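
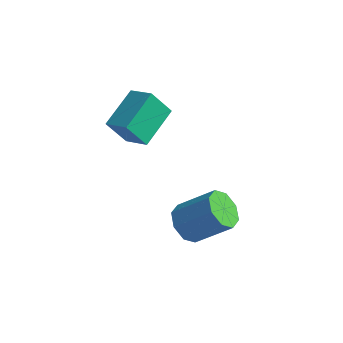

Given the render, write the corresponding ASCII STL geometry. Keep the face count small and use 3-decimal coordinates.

solid 
facet normal -0.713 -0.269 -0.648
outer loop
vertex 2.033 0.217 -1.714
vertex 1.496 -0.028 -1.022
vertex 1.632 0.74 -1.49
endloop
endfacet
facet normal 0.400 0.603 -0.690
outer loop
vertex 2.033 0.217 -1.714
vertex 1.632 0.74 -1.49
vertex 3.402 0.732 -0.471
endloop
endfacet
facet normal 0.400 0.602 -0.691
outer loop
vertex 3.402 0.732 -0.471
vertex 1.632 0.74 -1.49
vertex 3.001 1.256 -0.247
endloop
endfacet
facet normal 0.713 0.269 0.648
outer loop
vertex 3.402 0.732 -0.471
vertex 3.001 1.256 -0.247
vertex 2.864 0.488 0.222
endloop
endfacet
facet normal -0.712 -0.269 -0.648
outer loop
vertex 1.632 0.74 -1.49
vertex 1.496 -0.028 -1.022
vertex 1.151 0.814 -0.992
endloop
endfacet
facet normal -0.123 0.957 -0.261
outer loop
vertex 1.632 0.74 -1.49
vertex 1.151 0.814 -0.992
vertex 3.001 1.256 -0.247
endloop
endfacet
facet normal -0.124 0.958 -0.260
outer loop
vertex 3.001 1.256 -0.247
vertex 1.151 0.814 -0.992
vertex 2.52 1.329 0.252
endloop
endfacet
facet normal 0.713 0.268 0.648
outer loop
vertex 3.001 1.256 -0.247
vertex 2.52 1.329 0.252
vertex 2.864 0.488 0.222
endloop
endfacet
facet normal -0.713 -0.269 -0.648
outer loop
vertex 1.151 0.814 -0.992
vertex 1.496 -0.028 -1.022
vertex 0.872 0.395 -0.511
endloop
endfacet
facet normal -0.575 0.752 0.322
outer loop
vertex 1.151 0.814 -0.992
vertex 0.872 0.395 -0.511
vertex 2.52 1.329 0.252
endloop
endfacet
facet normal -0.575 0.752 0.322
outer loop
vertex 2.52 1.329 0.252
vertex 0.872 0.395 -0.511
vertex 2.241 0.91 0.733
endloop
endfacet
facet normal 0.713 0.269 0.648
outer loop
vertex 2.52 1.329 0.252
vertex 2.241 0.91 0.733
vertex 2.864 0.488 0.222
endloop
endfacet
facet normal -0.713 -0.269 -0.648
outer loop
vertex 0.872 0.395 -0.511
vertex 1.496 -0.028 -1.022
vertex 0.958 -0.272 -0.329
endloop
endfacet
facet normal -0.690 0.106 0.716
outer loop
vertex 0.872 0.395 -0.511
vertex 0.958 -0.272 -0.329
vertex 2.241 0.91 0.733
endloop
endfacet
facet normal -0.690 0.105 0.716
outer loop
vertex 2.241 0.91 0.733
vertex 0.958 -0.272 -0.329
vertex 2.327 0.243 0.914
endloop
endfacet
facet normal 0.713 0.268 0.648
outer loop
vertex 2.241 0.91 0.733
vertex 2.327 0.243 0.914
vertex 2.864 0.488 0.222
endloop
endfacet
facet normal -0.713 -0.269 -0.648
outer loop
vertex 0.958 -0.272 -0.329
vertex 1.496 -0.028 -1.022
vertex 1.359 -0.796 -0.553
endloop
endfacet
facet normal -0.401 -0.602 0.691
outer loop
vertex 0.958 -0.272 -0.329
vertex 1.359 -0.796 -0.553
vertex 2.327 0.243 0.914
endloop
endfacet
facet normal -0.400 -0.602 0.691
outer loop
vertex 2.327 0.243 0.914
vertex 1.359 -0.796 -0.553
vertex 2.728 -0.28 0.69
endloop
endfacet
facet normal 0.713 0.269 0.648
outer loop
vertex 2.327 0.243 0.914
vertex 2.728 -0.28 0.69
vertex 2.864 0.488 0.222
endloop
endfacet
facet normal -0.713 -0.268 -0.648
outer loop
vertex 1.359 -0.796 -0.553
vertex 1.496 -0.028 -1.022
vertex 1.84 -0.869 -1.052
endloop
endfacet
facet normal 0.125 -0.957 0.260
outer loop
vertex 1.359 -0.796 -0.553
vertex 1.84 -0.869 -1.052
vertex 2.728 -0.28 0.69
endloop
endfacet
facet normal 0.123 -0.957 0.261
outer loop
vertex 2.728 -0.28 0.69
vertex 1.84 -0.869 -1.052
vertex 3.209 -0.354 0.192
endloop
endfacet
facet normal 0.712 0.269 0.648
outer loop
vertex 2.728 -0.28 0.69
vertex 3.209 -0.354 0.192
vertex 2.864 0.488 0.222
endloop
endfacet
facet normal -0.713 -0.269 -0.648
outer loop
vertex 1.84 -0.869 -1.052
vertex 1.496 -0.028 -1.022
vertex 2.119 -0.45 -1.533
endloop
endfacet
facet normal 0.575 -0.752 -0.322
outer loop
vertex 1.84 -0.869 -1.052
vertex 2.119 -0.45 -1.533
vertex 3.209 -0.354 0.192
endloop
endfacet
facet normal 0.575 -0.752 -0.322
outer loop
vertex 3.209 -0.354 0.192
vertex 2.119 -0.45 -1.533
vertex 3.488 0.065 -0.289
endloop
endfacet
facet normal 0.713 0.269 0.648
outer loop
vertex 3.209 -0.354 0.192
vertex 3.488 0.065 -0.289
vertex 2.864 0.488 0.222
endloop
endfacet
facet normal -0.713 -0.268 -0.648
outer loop
vertex 2.119 -0.45 -1.533
vertex 1.496 -0.028 -1.022
vertex 2.033 0.217 -1.714
endloop
endfacet
facet normal 0.690 -0.105 -0.716
outer loop
vertex 2.119 -0.45 -1.533
vertex 2.033 0.217 -1.714
vertex 3.488 0.065 -0.289
endloop
endfacet
facet normal 0.690 -0.106 -0.716
outer loop
vertex 3.488 0.065 -0.289
vertex 2.033 0.217 -1.714
vertex 3.402 0.732 -0.471
endloop
endfacet
facet normal 0.713 0.269 0.648
outer loop
vertex 3.488 0.065 -0.289
vertex 3.402 0.732 -0.471
vertex 2.864 0.488 0.222
endloop
endfacet
facet normal -0.496 -0.279 0.822
outer loop
vertex -2.013 1.413 2.251
vertex -1.903 3.245 2.939
vertex -3.14 1.699 1.669
endloop
endfacet
facet normal -0.056 -0.935 -0.351
outer loop
vertex -2.437 2.095 0.501
vertex -2.013 1.413 2.251
vertex -3.14 1.699 1.669
endloop
endfacet
facet normal -0.496 -0.279 0.822
outer loop
vertex -3.14 1.699 1.669
vertex -1.903 3.245 2.939
vertex -3.03 3.531 2.357
endloop
endfacet
facet normal -0.867 0.220 -0.447
outer loop
vertex -3.03 3.531 2.357
vertex -2.437 2.095 0.501
vertex -3.14 1.699 1.669
endloop
endfacet
facet normal 0.867 -0.220 0.447
outer loop
vertex -2.013 1.413 2.251
vertex -1.2 3.641 1.771
vertex -1.903 3.245 2.939
endloop
endfacet
facet normal -0.056 -0.935 -0.351
outer loop
vertex -1.31 1.809 1.083
vertex -2.013 1.413 2.251
vertex -2.437 2.095 0.501
endloop
endfacet
facet normal 0.867 -0.220 0.447
outer loop
vertex -1.31 1.809 1.083
vertex -1.2 3.641 1.771
vertex -2.013 1.413 2.251
endloop
endfacet
facet normal 0.056 0.935 0.351
outer loop
vertex -1.903 3.245 2.939
vertex -1.2 3.641 1.771
vertex -3.03 3.531 2.357
endloop
endfacet
facet normal -0.867 0.220 -0.447
outer loop
vertex -2.327 3.927 1.189
vertex -2.437 2.095 0.501
vertex -3.03 3.531 2.357
endloop
endfacet
facet normal 0.056 0.935 0.351
outer loop
vertex -3.03 3.531 2.357
vertex -1.2 3.641 1.771
vertex -2.327 3.927 1.189
endloop
endfacet
facet normal 0.496 0.279 -0.822
outer loop
vertex -2.327 3.927 1.189
vertex -1.31 1.809 1.083
vertex -2.437 2.095 0.501
endloop
endfacet
facet normal 0.496 0.279 -0.822
outer loop
vertex -1.2 3.641 1.771
vertex -1.31 1.809 1.083
vertex -2.327 3.927 1.189
endloop
endfacet

endsolid


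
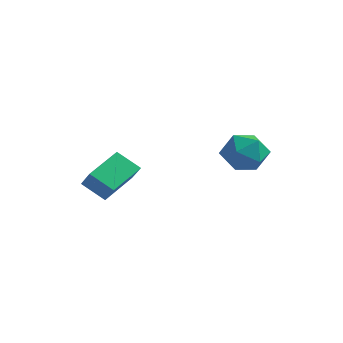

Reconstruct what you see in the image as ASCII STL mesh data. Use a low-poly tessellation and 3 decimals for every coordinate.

solid 
facet normal -0.610 0.328 -0.721
outer loop
vertex -1.945 -1.869 -1.264
vertex -1.171 -1.692 -1.838
vertex -2.032 -3.177 -1.785
endloop
endfacet
facet normal -0.790 -0.181 0.586
outer loop
vertex -1.489 -3.468 -1.142
vertex -1.945 -1.869 -1.264
vertex -2.032 -3.177 -1.785
endloop
endfacet
facet normal -0.609 0.327 -0.722
outer loop
vertex -2.032 -3.177 -1.785
vertex -1.171 -1.692 -1.838
vertex -1.257 -2.999 -2.358
endloop
endfacet
facet normal -0.060 -0.927 -0.369
outer loop
vertex -1.257 -2.999 -2.358
vertex -1.489 -3.468 -1.142
vertex -2.032 -3.177 -1.785
endloop
endfacet
facet normal 0.061 0.928 0.368
outer loop
vertex -1.945 -1.869 -1.264
vertex -0.628 -1.983 -1.195
vertex -1.171 -1.692 -1.838
endloop
endfacet
facet normal -0.791 -0.181 0.585
outer loop
vertex -1.403 -2.161 -0.622
vertex -1.945 -1.869 -1.264
vertex -1.489 -3.468 -1.142
endloop
endfacet
facet normal 0.061 0.927 0.370
outer loop
vertex -1.403 -2.161 -0.622
vertex -0.628 -1.983 -1.195
vertex -1.945 -1.869 -1.264
endloop
endfacet
facet normal 0.790 0.181 -0.585
outer loop
vertex -1.171 -1.692 -1.838
vertex -0.628 -1.983 -1.195
vertex -1.257 -2.999 -2.358
endloop
endfacet
facet normal -0.062 -0.927 -0.369
outer loop
vertex -0.715 -3.291 -1.716
vertex -1.489 -3.468 -1.142
vertex -1.257 -2.999 -2.358
endloop
endfacet
facet normal 0.790 0.181 -0.585
outer loop
vertex -1.257 -2.999 -2.358
vertex -0.628 -1.983 -1.195
vertex -0.715 -3.291 -1.716
endloop
endfacet
facet normal 0.610 -0.327 0.722
outer loop
vertex -0.715 -3.291 -1.716
vertex -1.403 -2.161 -0.622
vertex -1.489 -3.468 -1.142
endloop
endfacet
facet normal 0.609 -0.328 0.722
outer loop
vertex -0.628 -1.983 -1.195
vertex -1.403 -2.161 -0.622
vertex -0.715 -3.291 -1.716
endloop
endfacet
facet normal 0.077 0.214 0.974
outer loop
vertex 2.323 -0.163 0.246
vertex 2.043 -0.922 0.435
vertex 2.858 -0.791 0.342
endloop
endfacet
facet normal 0.564 0.572 0.595
outer loop
vertex 2.323 -0.163 0.246
vertex 2.858 -0.791 0.342
vertex 2.962 -0.248 -0.278
endloop
endfacet
facet normal 0.220 0.969 0.111
outer loop
vertex 2.323 -0.163 0.246
vertex 2.962 -0.248 -0.278
vertex 2.211 -0.044 -0.568
endloop
endfacet
facet normal -0.479 0.857 0.191
outer loop
vertex 2.323 -0.163 0.246
vertex 2.211 -0.044 -0.568
vertex 1.643 -0.46 -0.127
endloop
endfacet
facet normal -0.568 0.390 0.725
outer loop
vertex 2.323 -0.163 0.246
vertex 1.643 -0.46 -0.127
vertex 2.043 -0.922 0.435
endloop
endfacet
facet normal 0.965 0.096 0.246
outer loop
vertex 2.962 -0.248 -0.278
vertex 2.858 -0.791 0.342
vertex 3.077 -1.06 -0.413
endloop
endfacet
facet normal 0.175 -0.483 0.858
outer loop
vertex 2.858 -0.791 0.342
vertex 2.043 -0.922 0.435
vertex 2.509 -1.476 0.028
endloop
endfacet
facet normal -0.868 -0.199 0.455
outer loop
vertex 2.043 -0.922 0.435
vertex 1.643 -0.46 -0.127
vertex 1.758 -1.272 -0.262
endloop
endfacet
facet normal -0.724 0.556 -0.408
outer loop
vertex 1.643 -0.46 -0.127
vertex 2.211 -0.044 -0.568
vertex 1.862 -0.729 -0.882
endloop
endfacet
facet normal 0.408 0.738 -0.537
outer loop
vertex 2.211 -0.044 -0.568
vertex 2.962 -0.248 -0.278
vertex 2.677 -0.598 -0.975
endloop
endfacet
facet normal 0.479 -0.857 -0.191
outer loop
vertex 2.397 -1.357 -0.786
vertex 3.077 -1.06 -0.413
vertex 2.509 -1.476 0.028
endloop
endfacet
facet normal -0.220 -0.969 -0.111
outer loop
vertex 2.397 -1.357 -0.786
vertex 2.509 -1.476 0.028
vertex 1.758 -1.272 -0.262
endloop
endfacet
facet normal -0.564 -0.572 -0.595
outer loop
vertex 2.397 -1.357 -0.786
vertex 1.758 -1.272 -0.262
vertex 1.862 -0.729 -0.882
endloop
endfacet
facet normal -0.077 -0.214 -0.974
outer loop
vertex 2.397 -1.357 -0.786
vertex 1.862 -0.729 -0.882
vertex 2.677 -0.598 -0.975
endloop
endfacet
facet normal 0.568 -0.390 -0.725
outer loop
vertex 2.397 -1.357 -0.786
vertex 2.677 -0.598 -0.975
vertex 3.077 -1.06 -0.413
endloop
endfacet
facet normal 0.724 -0.556 0.408
outer loop
vertex 2.509 -1.476 0.028
vertex 3.077 -1.06 -0.413
vertex 2.858 -0.791 0.342
endloop
endfacet
facet normal -0.408 -0.738 0.537
outer loop
vertex 1.758 -1.272 -0.262
vertex 2.509 -1.476 0.028
vertex 2.043 -0.922 0.435
endloop
endfacet
facet normal -0.965 -0.096 -0.246
outer loop
vertex 1.862 -0.729 -0.882
vertex 1.758 -1.272 -0.262
vertex 1.643 -0.46 -0.127
endloop
endfacet
facet normal -0.175 0.483 -0.858
outer loop
vertex 2.677 -0.598 -0.975
vertex 1.862 -0.729 -0.882
vertex 2.211 -0.044 -0.568
endloop
endfacet
facet normal 0.868 0.199 -0.455
outer loop
vertex 3.077 -1.06 -0.413
vertex 2.677 -0.598 -0.975
vertex 2.962 -0.248 -0.278
endloop
endfacet

endsolid


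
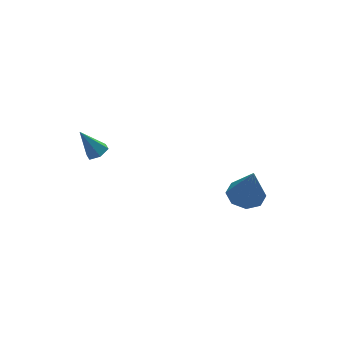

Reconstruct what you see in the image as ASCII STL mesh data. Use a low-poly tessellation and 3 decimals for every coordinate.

solid 
facet normal 0.423 -0.296 -0.857
outer loop
vertex -2.29 -0.322 1.973
vertex -2.781 -0.566 1.815
vertex -2.676 -0.022 1.679
endloop
endfacet
facet normal 0.435 0.850 0.296
outer loop
vertex -2.29 -0.322 1.973
vertex -2.676 -0.022 1.679
vertex -3.399 -0.134 3.065
endloop
endfacet
facet normal 0.423 -0.296 -0.857
outer loop
vertex -2.676 -0.022 1.679
vertex -2.781 -0.566 1.815
vertex -3.166 -0.265 1.521
endloop
endfacet
facet normal -0.404 0.904 -0.138
outer loop
vertex -2.676 -0.022 1.679
vertex -3.166 -0.265 1.521
vertex -3.399 -0.134 3.065
endloop
endfacet
facet normal 0.424 -0.294 -0.857
outer loop
vertex -3.166 -0.265 1.521
vertex -2.781 -0.566 1.815
vertex -3.271 -0.809 1.656
endloop
endfacet
facet normal -0.976 0.149 -0.160
outer loop
vertex -3.166 -0.265 1.521
vertex -3.271 -0.809 1.656
vertex -3.399 -0.134 3.065
endloop
endfacet
facet normal 0.424 -0.295 -0.856
outer loop
vertex -3.271 -0.809 1.656
vertex -2.781 -0.566 1.815
vertex -2.886 -1.109 1.95
endloop
endfacet
facet normal -0.707 -0.660 0.252
outer loop
vertex -3.271 -0.809 1.656
vertex -2.886 -1.109 1.95
vertex -3.399 -0.134 3.065
endloop
endfacet
facet normal 0.423 -0.295 -0.857
outer loop
vertex -2.886 -1.109 1.95
vertex -2.781 -0.566 1.815
vertex -2.395 -0.866 2.109
endloop
endfacet
facet normal 0.132 -0.715 0.686
outer loop
vertex -2.886 -1.109 1.95
vertex -2.395 -0.866 2.109
vertex -3.399 -0.134 3.065
endloop
endfacet
facet normal 0.423 -0.296 -0.857
outer loop
vertex -2.395 -0.866 2.109
vertex -2.781 -0.566 1.815
vertex -2.29 -0.322 1.973
endloop
endfacet
facet normal 0.705 0.041 0.708
outer loop
vertex -2.395 -0.866 2.109
vertex -2.29 -0.322 1.973
vertex -3.399 -0.134 3.065
endloop
endfacet
facet normal -0.011 0.299 -0.954
outer loop
vertex 3.85 -3.093 -1.045
vertex 2.999 -3.376 -1.124
vertex 3.393 -2.602 -0.886
endloop
endfacet
facet normal 0.697 0.476 0.536
outer loop
vertex 3.85 -3.093 -1.045
vertex 3.393 -2.602 -0.886
vertex 3.021 -3.984 0.824
endloop
endfacet
facet normal -0.010 0.299 -0.954
outer loop
vertex 3.393 -2.602 -0.886
vertex 2.999 -3.376 -1.124
vertex 2.706 -2.565 -0.867
endloop
endfacet
facet normal 0.059 0.770 0.635
outer loop
vertex 3.393 -2.602 -0.886
vertex 2.706 -2.565 -0.867
vertex 3.021 -3.984 0.824
endloop
endfacet
facet normal -0.011 0.298 -0.954
outer loop
vertex 2.706 -2.565 -0.867
vertex 2.999 -3.376 -1.124
vertex 2.19 -3.003 -0.998
endloop
endfacet
facet normal -0.610 0.547 0.573
outer loop
vertex 2.706 -2.565 -0.867
vertex 2.19 -3.003 -0.998
vertex 3.021 -3.984 0.824
endloop
endfacet
facet normal -0.011 0.299 -0.954
outer loop
vertex 2.19 -3.003 -0.998
vertex 2.999 -3.376 -1.124
vertex 2.149 -3.659 -1.203
endloop
endfacet
facet normal -0.920 -0.063 0.386
outer loop
vertex 2.19 -3.003 -0.998
vertex 2.149 -3.659 -1.203
vertex 3.021 -3.984 0.824
endloop
endfacet
facet normal -0.010 0.298 -0.955
outer loop
vertex 2.149 -3.659 -1.203
vertex 2.999 -3.376 -1.124
vertex 2.606 -4.15 -1.361
endloop
endfacet
facet normal -0.689 -0.701 0.184
outer loop
vertex 2.149 -3.659 -1.203
vertex 2.606 -4.15 -1.361
vertex 3.021 -3.984 0.824
endloop
endfacet
facet normal -0.010 0.298 -0.955
outer loop
vertex 2.606 -4.15 -1.361
vertex 2.999 -3.376 -1.124
vertex 3.293 -4.187 -1.38
endloop
endfacet
facet normal -0.051 -0.995 0.085
outer loop
vertex 2.606 -4.15 -1.361
vertex 3.293 -4.187 -1.38
vertex 3.021 -3.984 0.824
endloop
endfacet
facet normal -0.010 0.298 -0.955
outer loop
vertex 3.293 -4.187 -1.38
vertex 2.999 -3.376 -1.124
vertex 3.809 -3.75 -1.249
endloop
endfacet
facet normal 0.617 -0.773 0.147
outer loop
vertex 3.293 -4.187 -1.38
vertex 3.809 -3.75 -1.249
vertex 3.021 -3.984 0.824
endloop
endfacet
facet normal -0.010 0.297 -0.955
outer loop
vertex 3.809 -3.75 -1.249
vertex 2.999 -3.376 -1.124
vertex 3.85 -3.093 -1.045
endloop
endfacet
facet normal 0.928 -0.162 0.335
outer loop
vertex 3.809 -3.75 -1.249
vertex 3.85 -3.093 -1.045
vertex 3.021 -3.984 0.824
endloop
endfacet

endsolid


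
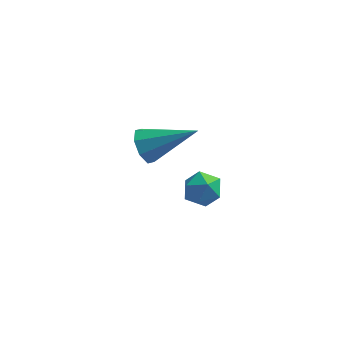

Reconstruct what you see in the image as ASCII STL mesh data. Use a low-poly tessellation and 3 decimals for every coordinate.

solid 
facet normal -0.877 -0.039 -0.479
outer loop
vertex 0.155 3.168 -3.307
vertex -0.167 2.797 -2.688
vertex -0.082 3.552 -2.905
endloop
endfacet
facet normal 0.544 0.743 -0.389
outer loop
vertex 0.155 3.168 -3.307
vertex -0.082 3.552 -2.905
vertex 1.727 2.883 -1.652
endloop
endfacet
facet normal -0.876 -0.039 -0.480
outer loop
vertex -0.082 3.552 -2.905
vertex -0.167 2.797 -2.688
vertex -0.369 3.494 -2.376
endloop
endfacet
facet normal 0.204 0.955 0.215
outer loop
vertex -0.082 3.552 -2.905
vertex -0.369 3.494 -2.376
vertex 1.727 2.883 -1.652
endloop
endfacet
facet normal -0.877 -0.040 -0.479
outer loop
vertex -0.369 3.494 -2.376
vertex -0.167 2.797 -2.688
vertex -0.537 3.027 -2.03
endloop
endfacet
facet normal -0.092 0.614 0.784
outer loop
vertex -0.369 3.494 -2.376
vertex -0.537 3.027 -2.03
vertex 1.727 2.883 -1.652
endloop
endfacet
facet normal -0.877 -0.040 -0.479
outer loop
vertex -0.537 3.027 -2.03
vertex -0.167 2.797 -2.688
vertex -0.488 2.426 -2.069
endloop
endfacet
facet normal -0.169 -0.078 0.983
outer loop
vertex -0.537 3.027 -2.03
vertex -0.488 2.426 -2.069
vertex 1.727 2.883 -1.652
endloop
endfacet
facet normal -0.877 -0.040 -0.479
outer loop
vertex -0.488 2.426 -2.069
vertex -0.167 2.797 -2.688
vertex -0.251 2.042 -2.471
endloop
endfacet
facet normal 0.017 -0.718 0.696
outer loop
vertex -0.488 2.426 -2.069
vertex -0.251 2.042 -2.471
vertex 1.727 2.883 -1.652
endloop
endfacet
facet normal -0.876 -0.040 -0.480
outer loop
vertex -0.251 2.042 -2.471
vertex -0.167 2.797 -2.688
vertex 0.036 2.1 -3.0
endloop
endfacet
facet normal 0.357 -0.930 0.092
outer loop
vertex -0.251 2.042 -2.471
vertex 0.036 2.1 -3.0
vertex 1.727 2.883 -1.652
endloop
endfacet
facet normal -0.877 -0.041 -0.479
outer loop
vertex 0.036 2.1 -3.0
vertex -0.167 2.797 -2.688
vertex 0.204 2.566 -3.347
endloop
endfacet
facet normal 0.652 -0.590 -0.476
outer loop
vertex 0.036 2.1 -3.0
vertex 0.204 2.566 -3.347
vertex 1.727 2.883 -1.652
endloop
endfacet
facet normal -0.877 -0.039 -0.480
outer loop
vertex 0.204 2.566 -3.347
vertex -0.167 2.797 -2.688
vertex 0.155 3.168 -3.307
endloop
endfacet
facet normal 0.730 0.104 -0.675
outer loop
vertex 0.204 2.566 -3.347
vertex 0.155 3.168 -3.307
vertex 1.727 2.883 -1.652
endloop
endfacet
facet normal -0.452 0.824 -0.342
outer loop
vertex 2.158 -1.164 -1.147
vertex 1.749 -1.13 -0.524
vertex 2.408 -0.782 -0.557
endloop
endfacet
facet normal 0.212 0.777 -0.593
outer loop
vertex 2.158 -1.164 -1.147
vertex 2.408 -0.782 -0.557
vertex 2.876 -1.21 -0.95
endloop
endfacet
facet normal 0.271 0.160 -0.949
outer loop
vertex 2.158 -1.164 -1.147
vertex 2.876 -1.21 -0.95
vertex 2.506 -1.824 -1.159
endloop
endfacet
facet normal -0.359 -0.172 -0.917
outer loop
vertex 2.158 -1.164 -1.147
vertex 2.506 -1.824 -1.159
vertex 1.809 -1.774 -0.896
endloop
endfacet
facet normal -0.806 0.238 -0.542
outer loop
vertex 2.158 -1.164 -1.147
vertex 1.809 -1.774 -0.896
vertex 1.749 -1.13 -0.524
endloop
endfacet
facet normal 0.658 0.752 -0.035
outer loop
vertex 2.876 -1.21 -0.95
vertex 2.408 -0.782 -0.557
vertex 2.911 -1.206 -0.204
endloop
endfacet
facet normal -0.419 0.829 0.371
outer loop
vertex 2.408 -0.782 -0.557
vertex 1.749 -1.13 -0.524
vertex 2.214 -1.156 0.059
endloop
endfacet
facet normal -0.992 -0.120 0.047
outer loop
vertex 1.749 -1.13 -0.524
vertex 1.809 -1.774 -0.896
vertex 1.844 -1.77 -0.15
endloop
endfacet
facet normal -0.268 -0.784 -0.560
outer loop
vertex 1.809 -1.774 -0.896
vertex 2.506 -1.824 -1.159
vertex 2.312 -2.198 -0.543
endloop
endfacet
facet normal 0.753 -0.245 -0.611
outer loop
vertex 2.506 -1.824 -1.159
vertex 2.876 -1.21 -0.95
vertex 2.971 -1.85 -0.576
endloop
endfacet
facet normal 0.359 0.172 0.917
outer loop
vertex 2.562 -1.816 0.047
vertex 2.911 -1.206 -0.204
vertex 2.214 -1.156 0.059
endloop
endfacet
facet normal -0.271 -0.160 0.949
outer loop
vertex 2.562 -1.816 0.047
vertex 2.214 -1.156 0.059
vertex 1.844 -1.77 -0.15
endloop
endfacet
facet normal -0.212 -0.777 0.593
outer loop
vertex 2.562 -1.816 0.047
vertex 1.844 -1.77 -0.15
vertex 2.312 -2.198 -0.543
endloop
endfacet
facet normal 0.452 -0.824 0.342
outer loop
vertex 2.562 -1.816 0.047
vertex 2.312 -2.198 -0.543
vertex 2.971 -1.85 -0.576
endloop
endfacet
facet normal 0.806 -0.238 0.542
outer loop
vertex 2.562 -1.816 0.047
vertex 2.971 -1.85 -0.576
vertex 2.911 -1.206 -0.204
endloop
endfacet
facet normal 0.268 0.784 0.560
outer loop
vertex 2.214 -1.156 0.059
vertex 2.911 -1.206 -0.204
vertex 2.408 -0.782 -0.557
endloop
endfacet
facet normal -0.753 0.245 0.611
outer loop
vertex 1.844 -1.77 -0.15
vertex 2.214 -1.156 0.059
vertex 1.749 -1.13 -0.524
endloop
endfacet
facet normal -0.658 -0.752 0.035
outer loop
vertex 2.312 -2.198 -0.543
vertex 1.844 -1.77 -0.15
vertex 1.809 -1.774 -0.896
endloop
endfacet
facet normal 0.419 -0.829 -0.371
outer loop
vertex 2.971 -1.85 -0.576
vertex 2.312 -2.198 -0.543
vertex 2.506 -1.824 -1.159
endloop
endfacet
facet normal 0.992 0.120 -0.047
outer loop
vertex 2.911 -1.206 -0.204
vertex 2.971 -1.85 -0.576
vertex 2.876 -1.21 -0.95
endloop
endfacet

endsolid


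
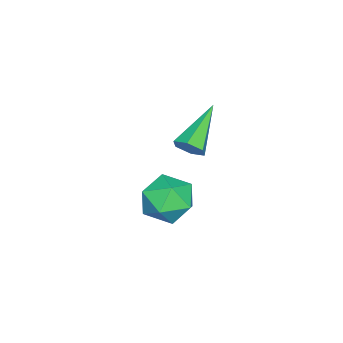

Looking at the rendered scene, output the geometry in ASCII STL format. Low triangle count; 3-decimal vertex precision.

solid 
facet normal 0.852 -0.075 -0.519
outer loop
vertex 2.005 0.733 1.127
vertex 1.664 0.667 0.577
vertex 1.841 1.258 0.782
endloop
endfacet
facet normal 0.231 0.584 0.778
outer loop
vertex 2.005 0.733 1.127
vertex 1.841 1.258 0.782
vertex -0.184 0.833 1.703
endloop
endfacet
facet normal 0.852 -0.076 -0.518
outer loop
vertex 1.841 1.258 0.782
vertex 1.664 0.667 0.577
vertex 1.501 1.193 0.232
endloop
endfacet
facet normal -0.202 0.979 0.009
outer loop
vertex 1.841 1.258 0.782
vertex 1.501 1.193 0.232
vertex -0.184 0.833 1.703
endloop
endfacet
facet normal 0.851 -0.077 -0.519
outer loop
vertex 1.501 1.193 0.232
vertex 1.664 0.667 0.577
vertex 1.323 0.602 0.028
endloop
endfacet
facet normal -0.647 0.416 -0.639
outer loop
vertex 1.501 1.193 0.232
vertex 1.323 0.602 0.028
vertex -0.184 0.833 1.703
endloop
endfacet
facet normal 0.851 -0.076 -0.520
outer loop
vertex 1.323 0.602 0.028
vertex 1.664 0.667 0.577
vertex 1.487 0.076 0.373
endloop
endfacet
facet normal -0.659 -0.545 -0.518
outer loop
vertex 1.323 0.602 0.028
vertex 1.487 0.076 0.373
vertex -0.184 0.833 1.703
endloop
endfacet
facet normal 0.852 -0.077 -0.518
outer loop
vertex 1.487 0.076 0.373
vertex 1.664 0.667 0.577
vertex 1.827 0.142 0.923
endloop
endfacet
facet normal -0.225 -0.941 0.252
outer loop
vertex 1.487 0.076 0.373
vertex 1.827 0.142 0.923
vertex -0.184 0.833 1.703
endloop
endfacet
facet normal 0.851 -0.077 -0.519
outer loop
vertex 1.827 0.142 0.923
vertex 1.664 0.667 0.577
vertex 2.005 0.733 1.127
endloop
endfacet
facet normal 0.220 -0.377 0.900
outer loop
vertex 1.827 0.142 0.923
vertex 2.005 0.733 1.127
vertex -0.184 0.833 1.703
endloop
endfacet
facet normal -0.323 0.214 0.922
outer loop
vertex 0.036 0.11 -2.791
vertex 0.17 -1.018 -2.482
vertex 1.061 -0.26 -2.346
endloop
endfacet
facet normal 0.006 0.776 0.631
outer loop
vertex 0.036 0.11 -2.791
vertex 1.061 -0.26 -2.346
vertex 1.05 0.482 -3.259
endloop
endfacet
facet normal -0.334 0.942 0.026
outer loop
vertex 0.036 0.11 -2.791
vertex 1.05 0.482 -3.259
vertex 0.152 0.183 -3.961
endloop
endfacet
facet normal -0.874 0.483 -0.057
outer loop
vertex 0.036 0.11 -2.791
vertex 0.152 0.183 -3.961
vertex -0.391 -0.744 -3.48
endloop
endfacet
facet normal -0.867 0.033 0.497
outer loop
vertex 0.036 0.11 -2.791
vertex -0.391 -0.744 -3.48
vertex 0.17 -1.018 -2.482
endloop
endfacet
facet normal 0.672 0.579 0.462
outer loop
vertex 1.05 0.482 -3.259
vertex 1.061 -0.26 -2.346
vertex 1.811 -0.416 -3.24
endloop
endfacet
facet normal 0.138 -0.330 0.934
outer loop
vertex 1.061 -0.26 -2.346
vertex 0.17 -1.018 -2.482
vertex 1.268 -1.343 -2.759
endloop
endfacet
facet normal -0.742 -0.624 0.246
outer loop
vertex 0.17 -1.018 -2.482
vertex -0.391 -0.744 -3.48
vertex 0.37 -1.642 -3.461
endloop
endfacet
facet normal -0.753 0.104 -0.650
outer loop
vertex -0.391 -0.744 -3.48
vertex 0.152 0.183 -3.961
vertex 0.359 -0.9 -4.374
endloop
endfacet
facet normal 0.121 0.848 -0.516
outer loop
vertex 0.152 0.183 -3.961
vertex 1.05 0.482 -3.259
vertex 1.25 -0.142 -4.238
endloop
endfacet
facet normal 0.874 -0.483 0.057
outer loop
vertex 1.384 -1.27 -3.929
vertex 1.811 -0.416 -3.24
vertex 1.268 -1.343 -2.759
endloop
endfacet
facet normal 0.334 -0.942 -0.026
outer loop
vertex 1.384 -1.27 -3.929
vertex 1.268 -1.343 -2.759
vertex 0.37 -1.642 -3.461
endloop
endfacet
facet normal -0.006 -0.776 -0.631
outer loop
vertex 1.384 -1.27 -3.929
vertex 0.37 -1.642 -3.461
vertex 0.359 -0.9 -4.374
endloop
endfacet
facet normal 0.323 -0.214 -0.922
outer loop
vertex 1.384 -1.27 -3.929
vertex 0.359 -0.9 -4.374
vertex 1.25 -0.142 -4.238
endloop
endfacet
facet normal 0.867 -0.033 -0.497
outer loop
vertex 1.384 -1.27 -3.929
vertex 1.25 -0.142 -4.238
vertex 1.811 -0.416 -3.24
endloop
endfacet
facet normal 0.753 -0.104 0.650
outer loop
vertex 1.268 -1.343 -2.759
vertex 1.811 -0.416 -3.24
vertex 1.061 -0.26 -2.346
endloop
endfacet
facet normal -0.121 -0.848 0.516
outer loop
vertex 0.37 -1.642 -3.461
vertex 1.268 -1.343 -2.759
vertex 0.17 -1.018 -2.482
endloop
endfacet
facet normal -0.672 -0.579 -0.462
outer loop
vertex 0.359 -0.9 -4.374
vertex 0.37 -1.642 -3.461
vertex -0.391 -0.744 -3.48
endloop
endfacet
facet normal -0.138 0.330 -0.934
outer loop
vertex 1.25 -0.142 -4.238
vertex 0.359 -0.9 -4.374
vertex 0.152 0.183 -3.961
endloop
endfacet
facet normal 0.742 0.624 -0.246
outer loop
vertex 1.811 -0.416 -3.24
vertex 1.25 -0.142 -4.238
vertex 1.05 0.482 -3.259
endloop
endfacet

endsolid


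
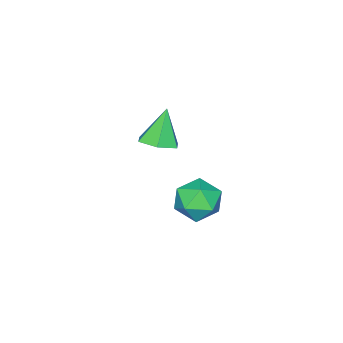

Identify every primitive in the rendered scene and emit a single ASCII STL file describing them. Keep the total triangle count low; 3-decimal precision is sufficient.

solid 
facet normal -0.320 0.947 -0.024
outer loop
vertex 3.493 2.669 -1.59
vertex 3.233 2.612 -0.368
vertex 4.364 2.985 -0.75
endloop
endfacet
facet normal 0.189 0.838 -0.512
outer loop
vertex 3.493 2.669 -1.59
vertex 4.364 2.985 -0.75
vertex 4.679 2.303 -1.751
endloop
endfacet
facet normal -0.031 0.318 -0.948
outer loop
vertex 3.493 2.669 -1.59
vertex 4.679 2.303 -1.751
vertex 3.741 1.509 -1.987
endloop
endfacet
facet normal -0.676 0.105 -0.729
outer loop
vertex 3.493 2.669 -1.59
vertex 3.741 1.509 -1.987
vertex 2.848 1.699 -1.132
endloop
endfacet
facet normal -0.855 0.494 -0.159
outer loop
vertex 3.493 2.669 -1.59
vertex 2.848 1.699 -1.132
vertex 3.233 2.612 -0.368
endloop
endfacet
facet normal 0.773 0.610 -0.172
outer loop
vertex 4.679 2.303 -1.751
vertex 4.364 2.985 -0.75
vertex 5.152 2.021 -0.628
endloop
endfacet
facet normal -0.051 0.785 0.617
outer loop
vertex 4.364 2.985 -0.75
vertex 3.233 2.612 -0.368
vertex 4.259 2.211 0.227
endloop
endfacet
facet normal -0.916 0.052 0.399
outer loop
vertex 3.233 2.612 -0.368
vertex 2.848 1.699 -1.132
vertex 3.321 1.417 -0.009
endloop
endfacet
facet normal -0.625 -0.578 -0.525
outer loop
vertex 2.848 1.699 -1.132
vertex 3.741 1.509 -1.987
vertex 3.636 0.735 -1.01
endloop
endfacet
facet normal 0.418 -0.233 -0.878
outer loop
vertex 3.741 1.509 -1.987
vertex 4.679 2.303 -1.751
vertex 4.767 1.108 -1.392
endloop
endfacet
facet normal 0.676 -0.105 0.729
outer loop
vertex 4.507 1.051 -0.17
vertex 5.152 2.021 -0.628
vertex 4.259 2.211 0.227
endloop
endfacet
facet normal 0.031 -0.318 0.948
outer loop
vertex 4.507 1.051 -0.17
vertex 4.259 2.211 0.227
vertex 3.321 1.417 -0.009
endloop
endfacet
facet normal -0.189 -0.838 0.512
outer loop
vertex 4.507 1.051 -0.17
vertex 3.321 1.417 -0.009
vertex 3.636 0.735 -1.01
endloop
endfacet
facet normal 0.320 -0.947 0.024
outer loop
vertex 4.507 1.051 -0.17
vertex 3.636 0.735 -1.01
vertex 4.767 1.108 -1.392
endloop
endfacet
facet normal 0.855 -0.494 0.159
outer loop
vertex 4.507 1.051 -0.17
vertex 4.767 1.108 -1.392
vertex 5.152 2.021 -0.628
endloop
endfacet
facet normal 0.625 0.578 0.525
outer loop
vertex 4.259 2.211 0.227
vertex 5.152 2.021 -0.628
vertex 4.364 2.985 -0.75
endloop
endfacet
facet normal -0.418 0.233 0.878
outer loop
vertex 3.321 1.417 -0.009
vertex 4.259 2.211 0.227
vertex 3.233 2.612 -0.368
endloop
endfacet
facet normal -0.773 -0.610 0.172
outer loop
vertex 3.636 0.735 -1.01
vertex 3.321 1.417 -0.009
vertex 2.848 1.699 -1.132
endloop
endfacet
facet normal 0.051 -0.785 -0.617
outer loop
vertex 4.767 1.108 -1.392
vertex 3.636 0.735 -1.01
vertex 3.741 1.509 -1.987
endloop
endfacet
facet normal 0.916 -0.052 -0.399
outer loop
vertex 5.152 2.021 -0.628
vertex 4.767 1.108 -1.392
vertex 4.679 2.303 -1.751
endloop
endfacet
facet normal 0.441 0.097 -0.892
outer loop
vertex 0.821 -3.133 -1.743
vertex 0.025 -3.738 -2.202
vertex -0.083 -2.645 -2.137
endloop
endfacet
facet normal 0.148 0.772 0.618
outer loop
vertex 0.821 -3.133 -1.743
vertex -0.083 -2.645 -2.137
vertex -0.905 -3.942 -0.318
endloop
endfacet
facet normal 0.440 0.097 -0.893
outer loop
vertex -0.083 -2.645 -2.137
vertex 0.025 -3.738 -2.202
vertex -0.879 -3.25 -2.595
endloop
endfacet
facet normal -0.665 0.716 0.210
outer loop
vertex -0.083 -2.645 -2.137
vertex -0.879 -3.25 -2.595
vertex -0.905 -3.942 -0.318
endloop
endfacet
facet normal 0.440 0.097 -0.893
outer loop
vertex -0.879 -3.25 -2.595
vertex 0.025 -3.738 -2.202
vertex -0.771 -4.343 -2.66
endloop
endfacet
facet normal -0.995 -0.096 -0.040
outer loop
vertex -0.879 -3.25 -2.595
vertex -0.771 -4.343 -2.66
vertex -0.905 -3.942 -0.318
endloop
endfacet
facet normal 0.441 0.096 -0.893
outer loop
vertex -0.771 -4.343 -2.66
vertex 0.025 -3.738 -2.202
vertex 0.133 -4.831 -2.266
endloop
endfacet
facet normal -0.511 -0.852 0.117
outer loop
vertex -0.771 -4.343 -2.66
vertex 0.133 -4.831 -2.266
vertex -0.905 -3.942 -0.318
endloop
endfacet
facet normal 0.441 0.096 -0.893
outer loop
vertex 0.133 -4.831 -2.266
vertex 0.025 -3.738 -2.202
vertex 0.929 -4.226 -1.808
endloop
endfacet
facet normal 0.303 -0.796 0.525
outer loop
vertex 0.133 -4.831 -2.266
vertex 0.929 -4.226 -1.808
vertex -0.905 -3.942 -0.318
endloop
endfacet
facet normal 0.441 0.097 -0.892
outer loop
vertex 0.929 -4.226 -1.808
vertex 0.025 -3.738 -2.202
vertex 0.821 -3.133 -1.743
endloop
endfacet
facet normal 0.632 0.016 0.775
outer loop
vertex 0.929 -4.226 -1.808
vertex 0.821 -3.133 -1.743
vertex -0.905 -3.942 -0.318
endloop
endfacet

endsolid


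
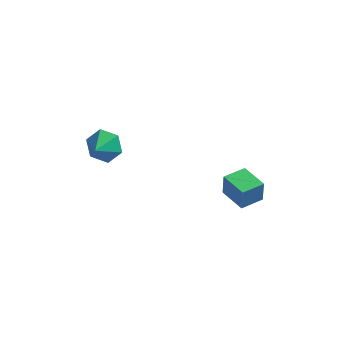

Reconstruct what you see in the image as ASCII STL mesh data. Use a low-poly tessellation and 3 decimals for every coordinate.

solid 
facet normal 0.111 0.842 -0.528
outer loop
vertex -2.556 -2.046 0.764
vertex -2.878 -1.558 1.475
vertex -1.976 -1.723 1.401
endloop
endfacet
facet normal 0.562 -0.822 -0.095
outer loop
vertex -2.556 -2.046 0.764
vertex -1.976 -1.723 1.401
vertex -3.002 -2.502 2.065
endloop
endfacet
facet normal 0.111 0.842 -0.528
outer loop
vertex -1.976 -1.723 1.401
vertex -2.878 -1.558 1.475
vertex -2.298 -1.235 2.111
endloop
endfacet
facet normal 0.694 -0.407 0.594
outer loop
vertex -1.976 -1.723 1.401
vertex -2.298 -1.235 2.111
vertex -3.002 -2.502 2.065
endloop
endfacet
facet normal 0.110 0.842 -0.528
outer loop
vertex -2.298 -1.235 2.111
vertex -2.878 -1.558 1.475
vertex -3.2 -1.071 2.185
endloop
endfacet
facet normal 0.068 -0.074 0.995
outer loop
vertex -2.298 -1.235 2.111
vertex -3.2 -1.071 2.185
vertex -3.002 -2.502 2.065
endloop
endfacet
facet normal 0.110 0.842 -0.528
outer loop
vertex -3.2 -1.071 2.185
vertex -2.878 -1.558 1.475
vertex -3.78 -1.394 1.549
endloop
endfacet
facet normal -0.690 -0.155 0.707
outer loop
vertex -3.2 -1.071 2.185
vertex -3.78 -1.394 1.549
vertex -3.002 -2.502 2.065
endloop
endfacet
facet normal 0.110 0.843 -0.527
outer loop
vertex -3.78 -1.394 1.549
vertex -2.878 -1.558 1.475
vertex -3.458 -1.881 0.838
endloop
endfacet
facet normal -0.822 -0.569 0.017
outer loop
vertex -3.78 -1.394 1.549
vertex -3.458 -1.881 0.838
vertex -3.002 -2.502 2.065
endloop
endfacet
facet normal 0.111 0.842 -0.528
outer loop
vertex -3.458 -1.881 0.838
vertex -2.878 -1.558 1.475
vertex -2.556 -2.046 0.764
endloop
endfacet
facet normal -0.197 -0.902 -0.384
outer loop
vertex -3.458 -1.881 0.838
vertex -2.556 -2.046 0.764
vertex -3.002 -2.502 2.065
endloop
endfacet
facet normal -0.767 0.639 -0.056
outer loop
vertex 2.083 1.353 -2.719
vertex 2.891 2.315 -2.81
vertex 2.078 1.244 -3.894
endloop
endfacet
facet normal -0.642 -0.764 0.074
outer loop
vertex 3.229 0.285 -3.81
vertex 2.083 1.353 -2.719
vertex 2.078 1.244 -3.894
endloop
endfacet
facet normal -0.767 0.639 -0.057
outer loop
vertex 2.078 1.244 -3.894
vertex 2.891 2.315 -2.81
vertex 2.887 2.206 -3.985
endloop
endfacet
facet normal -0.003 -0.091 -0.996
outer loop
vertex 2.887 2.206 -3.985
vertex 3.229 0.285 -3.81
vertex 2.078 1.244 -3.894
endloop
endfacet
facet normal 0.003 0.091 0.996
outer loop
vertex 2.083 1.353 -2.719
vertex 4.042 1.356 -2.726
vertex 2.891 2.315 -2.81
endloop
endfacet
facet normal -0.642 -0.763 0.073
outer loop
vertex 3.233 0.394 -2.635
vertex 2.083 1.353 -2.719
vertex 3.229 0.285 -3.81
endloop
endfacet
facet normal 0.003 0.091 0.996
outer loop
vertex 3.233 0.394 -2.635
vertex 4.042 1.356 -2.726
vertex 2.083 1.353 -2.719
endloop
endfacet
facet normal 0.642 0.764 -0.073
outer loop
vertex 2.891 2.315 -2.81
vertex 4.042 1.356 -2.726
vertex 2.887 2.206 -3.985
endloop
endfacet
facet normal -0.003 -0.091 -0.996
outer loop
vertex 4.037 1.247 -3.901
vertex 3.229 0.285 -3.81
vertex 2.887 2.206 -3.985
endloop
endfacet
facet normal 0.642 0.763 -0.074
outer loop
vertex 2.887 2.206 -3.985
vertex 4.042 1.356 -2.726
vertex 4.037 1.247 -3.901
endloop
endfacet
facet normal 0.767 -0.639 0.057
outer loop
vertex 4.037 1.247 -3.901
vertex 3.233 0.394 -2.635
vertex 3.229 0.285 -3.81
endloop
endfacet
facet normal 0.767 -0.639 0.056
outer loop
vertex 4.042 1.356 -2.726
vertex 3.233 0.394 -2.635
vertex 4.037 1.247 -3.901
endloop
endfacet

endsolid


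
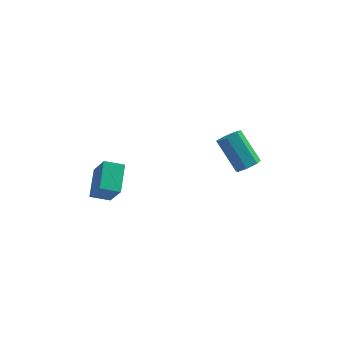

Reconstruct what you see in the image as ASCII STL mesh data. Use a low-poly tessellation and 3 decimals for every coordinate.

solid 
facet normal -0.348 0.455 -0.819
outer loop
vertex -3.366 2.495 -1.917
vertex -2.355 2.635 -2.269
vertex -3.438 1.006 -2.714
endloop
endfacet
facet normal -0.936 -0.129 0.326
outer loop
vertex -2.825 0.205 -1.271
vertex -3.366 2.495 -1.917
vertex -3.438 1.006 -2.714
endloop
endfacet
facet normal -0.347 0.455 -0.820
outer loop
vertex -3.438 1.006 -2.714
vertex -2.355 2.635 -2.269
vertex -2.426 1.146 -3.065
endloop
endfacet
facet normal -0.042 -0.881 -0.471
outer loop
vertex -2.426 1.146 -3.065
vertex -2.825 0.205 -1.271
vertex -3.438 1.006 -2.714
endloop
endfacet
facet normal 0.042 0.881 0.471
outer loop
vertex -3.366 2.495 -1.917
vertex -1.742 1.834 -0.826
vertex -2.355 2.635 -2.269
endloop
endfacet
facet normal -0.937 -0.129 0.326
outer loop
vertex -2.754 1.694 -0.475
vertex -3.366 2.495 -1.917
vertex -2.825 0.205 -1.271
endloop
endfacet
facet normal 0.042 0.881 0.472
outer loop
vertex -2.754 1.694 -0.475
vertex -1.742 1.834 -0.826
vertex -3.366 2.495 -1.917
endloop
endfacet
facet normal 0.936 0.130 -0.326
outer loop
vertex -2.355 2.635 -2.269
vertex -1.742 1.834 -0.826
vertex -2.426 1.146 -3.065
endloop
endfacet
facet normal -0.042 -0.881 -0.471
outer loop
vertex -1.814 0.345 -1.623
vertex -2.825 0.205 -1.271
vertex -2.426 1.146 -3.065
endloop
endfacet
facet normal 0.937 0.129 -0.326
outer loop
vertex -2.426 1.146 -3.065
vertex -1.742 1.834 -0.826
vertex -1.814 0.345 -1.623
endloop
endfacet
facet normal 0.348 -0.455 0.820
outer loop
vertex -1.814 0.345 -1.623
vertex -2.754 1.694 -0.475
vertex -2.825 0.205 -1.271
endloop
endfacet
facet normal 0.347 -0.456 0.820
outer loop
vertex -1.742 1.834 -0.826
vertex -2.754 1.694 -0.475
vertex -1.814 0.345 -1.623
endloop
endfacet
facet normal 0.506 -0.468 -0.724
outer loop
vertex 4.713 3.175 -1.52
vertex 4.254 3.435 -2.009
vertex 4.867 3.727 -1.769
endloop
endfacet
facet normal 0.826 0.023 0.563
outer loop
vertex 4.713 3.175 -1.52
vertex 4.867 3.727 -1.769
vertex 3.665 4.144 -0.021
endloop
endfacet
facet normal 0.826 0.023 0.563
outer loop
vertex 3.665 4.144 -0.021
vertex 4.867 3.727 -1.769
vertex 3.819 4.696 -0.27
endloop
endfacet
facet normal -0.507 0.468 0.724
outer loop
vertex 3.665 4.144 -0.021
vertex 3.819 4.696 -0.27
vertex 3.206 4.405 -0.511
endloop
endfacet
facet normal 0.507 -0.469 -0.724
outer loop
vertex 4.867 3.727 -1.769
vertex 4.254 3.435 -2.009
vertex 4.56 4.059 -2.199
endloop
endfacet
facet normal 0.708 0.705 0.039
outer loop
vertex 4.867 3.727 -1.769
vertex 4.56 4.059 -2.199
vertex 3.819 4.696 -0.27
endloop
endfacet
facet normal 0.707 0.706 0.039
outer loop
vertex 3.819 4.696 -0.27
vertex 4.56 4.059 -2.199
vertex 3.511 5.028 -0.701
endloop
endfacet
facet normal -0.507 0.469 0.723
outer loop
vertex 3.819 4.696 -0.27
vertex 3.511 5.028 -0.701
vertex 3.206 4.405 -0.511
endloop
endfacet
facet normal 0.507 -0.469 -0.724
outer loop
vertex 4.56 4.059 -2.199
vertex 4.254 3.435 -2.009
vertex 4.022 3.922 -2.487
endloop
endfacet
facet normal 0.057 0.856 -0.514
outer loop
vertex 4.56 4.059 -2.199
vertex 4.022 3.922 -2.487
vertex 3.511 5.028 -0.701
endloop
endfacet
facet normal 0.056 0.856 -0.514
outer loop
vertex 3.511 5.028 -0.701
vertex 4.022 3.922 -2.487
vertex 2.973 4.891 -0.988
endloop
endfacet
facet normal -0.506 0.469 0.724
outer loop
vertex 3.511 5.028 -0.701
vertex 2.973 4.891 -0.988
vertex 3.206 4.405 -0.511
endloop
endfacet
facet normal 0.506 -0.469 -0.724
outer loop
vertex 4.022 3.922 -2.487
vertex 4.254 3.435 -2.009
vertex 3.659 3.418 -2.414
endloop
endfacet
facet normal -0.638 0.361 -0.680
outer loop
vertex 4.022 3.922 -2.487
vertex 3.659 3.418 -2.414
vertex 2.973 4.891 -0.988
endloop
endfacet
facet normal -0.638 0.361 -0.680
outer loop
vertex 2.973 4.891 -0.988
vertex 3.659 3.418 -2.414
vertex 2.611 4.387 -0.916
endloop
endfacet
facet normal -0.507 0.468 0.724
outer loop
vertex 2.973 4.891 -0.988
vertex 2.611 4.387 -0.916
vertex 3.206 4.405 -0.511
endloop
endfacet
facet normal 0.506 -0.468 -0.724
outer loop
vertex 3.659 3.418 -2.414
vertex 4.254 3.435 -2.009
vertex 3.745 2.927 -2.037
endloop
endfacet
facet normal -0.851 -0.405 -0.333
outer loop
vertex 3.659 3.418 -2.414
vertex 3.745 2.927 -2.037
vertex 2.611 4.387 -0.916
endloop
endfacet
facet normal -0.851 -0.405 -0.334
outer loop
vertex 2.611 4.387 -0.916
vertex 3.745 2.927 -2.037
vertex 2.696 3.897 -0.539
endloop
endfacet
facet normal -0.507 0.469 0.724
outer loop
vertex 2.611 4.387 -0.916
vertex 2.696 3.897 -0.539
vertex 3.206 4.405 -0.511
endloop
endfacet
facet normal 0.507 -0.468 -0.724
outer loop
vertex 3.745 2.927 -2.037
vertex 4.254 3.435 -2.009
vertex 4.214 2.819 -1.639
endloop
endfacet
facet normal -0.424 -0.866 0.264
outer loop
vertex 3.745 2.927 -2.037
vertex 4.214 2.819 -1.639
vertex 2.696 3.897 -0.539
endloop
endfacet
facet normal -0.425 -0.866 0.263
outer loop
vertex 2.696 3.897 -0.539
vertex 4.214 2.819 -1.639
vertex 3.165 3.788 -0.14
endloop
endfacet
facet normal -0.507 0.469 0.724
outer loop
vertex 2.696 3.897 -0.539
vertex 3.165 3.788 -0.14
vertex 3.206 4.405 -0.511
endloop
endfacet
facet normal 0.507 -0.468 -0.724
outer loop
vertex 4.214 2.819 -1.639
vertex 4.254 3.435 -2.009
vertex 4.713 3.175 -1.52
endloop
endfacet
facet normal 0.324 -0.675 0.663
outer loop
vertex 4.214 2.819 -1.639
vertex 4.713 3.175 -1.52
vertex 3.165 3.788 -0.14
endloop
endfacet
facet normal 0.323 -0.676 0.663
outer loop
vertex 3.165 3.788 -0.14
vertex 4.713 3.175 -1.52
vertex 3.665 4.144 -0.021
endloop
endfacet
facet normal -0.506 0.469 0.724
outer loop
vertex 3.165 3.788 -0.14
vertex 3.665 4.144 -0.021
vertex 3.206 4.405 -0.511
endloop
endfacet

endsolid


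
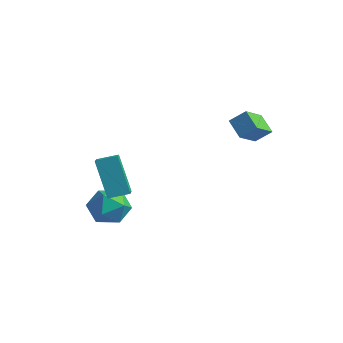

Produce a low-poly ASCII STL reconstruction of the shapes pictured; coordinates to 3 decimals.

solid 
facet normal -0.180 0.066 0.981
outer loop
vertex -0.438 -1.442 -2.607
vertex -1.274 -2.088 -2.717
vertex -0.313 -2.492 -2.513
endloop
endfacet
facet normal 0.516 0.137 0.845
outer loop
vertex -0.438 -1.442 -2.607
vertex -0.313 -2.492 -2.513
vertex 0.405 -1.917 -3.045
endloop
endfacet
facet normal 0.599 0.691 0.404
outer loop
vertex -0.438 -1.442 -2.607
vertex 0.405 -1.917 -3.045
vertex -0.112 -1.158 -3.577
endloop
endfacet
facet normal -0.045 0.963 0.267
outer loop
vertex -0.438 -1.442 -2.607
vertex -0.112 -1.158 -3.577
vertex -1.15 -1.263 -3.374
endloop
endfacet
facet normal -0.527 0.576 0.624
outer loop
vertex -0.438 -1.442 -2.607
vertex -1.15 -1.263 -3.374
vertex -1.274 -2.088 -2.717
endloop
endfacet
facet normal 0.736 -0.451 0.505
outer loop
vertex 0.405 -1.917 -3.045
vertex -0.313 -2.492 -2.513
vertex 0.09 -2.857 -3.426
endloop
endfacet
facet normal -0.392 -0.566 0.725
outer loop
vertex -0.313 -2.492 -2.513
vertex -1.274 -2.088 -2.717
vertex -0.948 -2.962 -3.223
endloop
endfacet
facet normal -0.954 0.260 0.147
outer loop
vertex -1.274 -2.088 -2.717
vertex -1.15 -1.263 -3.374
vertex -1.465 -2.203 -3.755
endloop
endfacet
facet normal -0.174 0.886 -0.431
outer loop
vertex -1.15 -1.263 -3.374
vertex -0.112 -1.158 -3.577
vertex -0.747 -1.628 -4.287
endloop
endfacet
facet normal 0.870 0.446 -0.210
outer loop
vertex -0.112 -1.158 -3.577
vertex 0.405 -1.917 -3.045
vertex 0.214 -2.032 -4.083
endloop
endfacet
facet normal 0.045 -0.963 -0.267
outer loop
vertex -0.622 -2.678 -4.193
vertex 0.09 -2.857 -3.426
vertex -0.948 -2.962 -3.223
endloop
endfacet
facet normal -0.599 -0.691 -0.404
outer loop
vertex -0.622 -2.678 -4.193
vertex -0.948 -2.962 -3.223
vertex -1.465 -2.203 -3.755
endloop
endfacet
facet normal -0.516 -0.137 -0.845
outer loop
vertex -0.622 -2.678 -4.193
vertex -1.465 -2.203 -3.755
vertex -0.747 -1.628 -4.287
endloop
endfacet
facet normal 0.180 -0.066 -0.981
outer loop
vertex -0.622 -2.678 -4.193
vertex -0.747 -1.628 -4.287
vertex 0.214 -2.032 -4.083
endloop
endfacet
facet normal 0.527 -0.576 -0.624
outer loop
vertex -0.622 -2.678 -4.193
vertex 0.214 -2.032 -4.083
vertex 0.09 -2.857 -3.426
endloop
endfacet
facet normal 0.174 -0.886 0.431
outer loop
vertex -0.948 -2.962 -3.223
vertex 0.09 -2.857 -3.426
vertex -0.313 -2.492 -2.513
endloop
endfacet
facet normal -0.870 -0.446 0.210
outer loop
vertex -1.465 -2.203 -3.755
vertex -0.948 -2.962 -3.223
vertex -1.274 -2.088 -2.717
endloop
endfacet
facet normal -0.736 0.451 -0.505
outer loop
vertex -0.747 -1.628 -4.287
vertex -1.465 -2.203 -3.755
vertex -1.15 -1.263 -3.374
endloop
endfacet
facet normal 0.392 0.566 -0.725
outer loop
vertex 0.214 -2.032 -4.083
vertex -0.747 -1.628 -4.287
vertex -0.112 -1.158 -3.577
endloop
endfacet
facet normal 0.954 -0.260 -0.147
outer loop
vertex 0.09 -2.857 -3.426
vertex 0.214 -2.032 -4.083
vertex 0.405 -1.917 -3.045
endloop
endfacet
facet normal -0.785 0.095 0.612
outer loop
vertex 3.477 1.22 2.151
vertex 3.996 1.697 2.743
vertex 3.144 2.325 1.553
endloop
endfacet
facet normal -0.565 -0.518 -0.643
outer loop
vertex 3.984 2.223 0.897
vertex 3.477 1.22 2.151
vertex 3.144 2.325 1.553
endloop
endfacet
facet normal -0.785 0.095 0.612
outer loop
vertex 3.144 2.325 1.553
vertex 3.996 1.697 2.743
vertex 3.663 2.802 2.144
endloop
endfacet
facet normal -0.257 0.850 -0.461
outer loop
vertex 3.663 2.802 2.144
vertex 3.984 2.223 0.897
vertex 3.144 2.325 1.553
endloop
endfacet
facet normal 0.256 -0.850 0.460
outer loop
vertex 3.477 1.22 2.151
vertex 4.836 1.595 2.087
vertex 3.996 1.697 2.743
endloop
endfacet
facet normal -0.564 -0.518 -0.643
outer loop
vertex 4.317 1.118 1.496
vertex 3.477 1.22 2.151
vertex 3.984 2.223 0.897
endloop
endfacet
facet normal 0.256 -0.850 0.461
outer loop
vertex 4.317 1.118 1.496
vertex 4.836 1.595 2.087
vertex 3.477 1.22 2.151
endloop
endfacet
facet normal 0.565 0.518 0.642
outer loop
vertex 3.996 1.697 2.743
vertex 4.836 1.595 2.087
vertex 3.663 2.802 2.144
endloop
endfacet
facet normal -0.256 0.850 -0.461
outer loop
vertex 4.503 2.7 1.489
vertex 3.984 2.223 0.897
vertex 3.663 2.802 2.144
endloop
endfacet
facet normal 0.564 0.518 0.643
outer loop
vertex 3.663 2.802 2.144
vertex 4.836 1.595 2.087
vertex 4.503 2.7 1.489
endloop
endfacet
facet normal 0.785 -0.095 -0.612
outer loop
vertex 4.503 2.7 1.489
vertex 4.317 1.118 1.496
vertex 3.984 2.223 0.897
endloop
endfacet
facet normal 0.785 -0.095 -0.612
outer loop
vertex 4.836 1.595 2.087
vertex 4.317 1.118 1.496
vertex 4.503 2.7 1.489
endloop
endfacet
facet normal -0.751 0.596 -0.286
outer loop
vertex -0.706 -2.555 -0.527
vertex -0.178 -1.769 -0.276
vertex 0.08 -2.477 -2.429
endloop
endfacet
facet normal -0.540 -0.802 -0.256
outer loop
vertex 0.778 -3.031 -2.164
vertex -0.706 -2.555 -0.527
vertex 0.08 -2.477 -2.429
endloop
endfacet
facet normal -0.750 0.596 -0.286
outer loop
vertex 0.08 -2.477 -2.429
vertex -0.178 -1.769 -0.276
vertex 0.609 -1.691 -2.179
endloop
endfacet
facet normal 0.381 0.038 -0.924
outer loop
vertex 0.609 -1.691 -2.179
vertex 0.778 -3.031 -2.164
vertex 0.08 -2.477 -2.429
endloop
endfacet
facet normal -0.381 -0.039 0.924
outer loop
vertex -0.706 -2.555 -0.527
vertex 0.52 -2.323 -0.011
vertex -0.178 -1.769 -0.276
endloop
endfacet
facet normal -0.540 -0.802 -0.256
outer loop
vertex -0.009 -3.109 -0.261
vertex -0.706 -2.555 -0.527
vertex 0.778 -3.031 -2.164
endloop
endfacet
facet normal -0.382 -0.037 0.924
outer loop
vertex -0.009 -3.109 -0.261
vertex 0.52 -2.323 -0.011
vertex -0.706 -2.555 -0.527
endloop
endfacet
facet normal 0.539 0.802 0.256
outer loop
vertex -0.178 -1.769 -0.276
vertex 0.52 -2.323 -0.011
vertex 0.609 -1.691 -2.179
endloop
endfacet
facet normal 0.382 0.038 -0.923
outer loop
vertex 1.306 -2.245 -1.913
vertex 0.778 -3.031 -2.164
vertex 0.609 -1.691 -2.179
endloop
endfacet
facet normal 0.540 0.802 0.256
outer loop
vertex 0.609 -1.691 -2.179
vertex 0.52 -2.323 -0.011
vertex 1.306 -2.245 -1.913
endloop
endfacet
facet normal 0.751 -0.596 0.286
outer loop
vertex 1.306 -2.245 -1.913
vertex -0.009 -3.109 -0.261
vertex 0.778 -3.031 -2.164
endloop
endfacet
facet normal 0.750 -0.596 0.286
outer loop
vertex 0.52 -2.323 -0.011
vertex -0.009 -3.109 -0.261
vertex 1.306 -2.245 -1.913
endloop
endfacet

endsolid


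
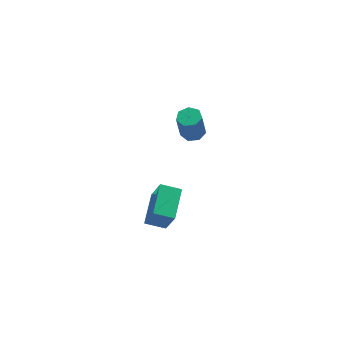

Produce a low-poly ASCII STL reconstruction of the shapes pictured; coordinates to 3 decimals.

solid 
facet normal 0.133 0.153 -0.979
outer loop
vertex 1.267 2.331 2.168
vertex 0.608 2.483 2.102
vertex 1.128 2.9 2.238
endloop
endfacet
facet normal 0.963 0.215 0.165
outer loop
vertex 1.267 2.331 2.168
vertex 1.128 2.9 2.238
vertex 1.051 2.085 3.745
endloop
endfacet
facet normal 0.962 0.215 0.165
outer loop
vertex 1.051 2.085 3.745
vertex 1.128 2.9 2.238
vertex 0.912 2.654 3.814
endloop
endfacet
facet normal -0.135 -0.152 0.979
outer loop
vertex 1.051 2.085 3.745
vertex 0.912 2.654 3.814
vertex 0.392 2.237 3.678
endloop
endfacet
facet normal 0.134 0.152 -0.979
outer loop
vertex 1.128 2.9 2.238
vertex 0.608 2.483 2.102
vertex 0.597 3.155 2.205
endloop
endfacet
facet normal 0.415 0.889 0.196
outer loop
vertex 1.128 2.9 2.238
vertex 0.597 3.155 2.205
vertex 0.912 2.654 3.814
endloop
endfacet
facet normal 0.415 0.889 0.195
outer loop
vertex 0.912 2.654 3.814
vertex 0.597 3.155 2.205
vertex 0.381 2.909 3.782
endloop
endfacet
facet normal -0.133 -0.154 0.979
outer loop
vertex 0.912 2.654 3.814
vertex 0.381 2.909 3.782
vertex 0.392 2.237 3.678
endloop
endfacet
facet normal 0.135 0.152 -0.979
outer loop
vertex 0.597 3.155 2.205
vertex 0.608 2.483 2.102
vertex 0.074 2.904 2.094
endloop
endfacet
facet normal -0.445 0.892 0.078
outer loop
vertex 0.597 3.155 2.205
vertex 0.074 2.904 2.094
vertex 0.381 2.909 3.782
endloop
endfacet
facet normal -0.445 0.892 0.078
outer loop
vertex 0.381 2.909 3.782
vertex 0.074 2.904 2.094
vertex -0.142 2.658 3.671
endloop
endfacet
facet normal -0.134 -0.154 0.979
outer loop
vertex 0.381 2.909 3.782
vertex -0.142 2.658 3.671
vertex 0.392 2.237 3.678
endloop
endfacet
facet normal 0.135 0.152 -0.979
outer loop
vertex 0.074 2.904 2.094
vertex 0.608 2.483 2.102
vertex -0.046 2.336 1.989
endloop
endfacet
facet normal -0.970 0.223 -0.098
outer loop
vertex 0.074 2.904 2.094
vertex -0.046 2.336 1.989
vertex -0.142 2.658 3.671
endloop
endfacet
facet normal -0.970 0.223 -0.098
outer loop
vertex -0.142 2.658 3.671
vertex -0.046 2.336 1.989
vertex -0.262 2.09 3.566
endloop
endfacet
facet normal -0.133 -0.153 0.979
outer loop
vertex -0.142 2.658 3.671
vertex -0.262 2.09 3.566
vertex 0.392 2.237 3.678
endloop
endfacet
facet normal 0.135 0.153 -0.979
outer loop
vertex -0.046 2.336 1.989
vertex 0.608 2.483 2.102
vertex 0.326 1.879 1.969
endloop
endfacet
facet normal -0.764 -0.613 -0.200
outer loop
vertex -0.046 2.336 1.989
vertex 0.326 1.879 1.969
vertex -0.262 2.09 3.566
endloop
endfacet
facet normal -0.764 -0.613 -0.200
outer loop
vertex -0.262 2.09 3.566
vertex 0.326 1.879 1.969
vertex 0.11 1.633 3.545
endloop
endfacet
facet normal -0.133 -0.153 0.979
outer loop
vertex -0.262 2.09 3.566
vertex 0.11 1.633 3.545
vertex 0.392 2.237 3.678
endloop
endfacet
facet normal 0.135 0.153 -0.979
outer loop
vertex 0.326 1.879 1.969
vertex 0.608 2.483 2.102
vertex 0.91 1.876 2.049
endloop
endfacet
facet normal 0.016 -0.988 -0.152
outer loop
vertex 0.326 1.879 1.969
vertex 0.91 1.876 2.049
vertex 0.11 1.633 3.545
endloop
endfacet
facet normal 0.016 -0.988 -0.152
outer loop
vertex 0.11 1.633 3.545
vertex 0.91 1.876 2.049
vertex 0.695 1.63 3.625
endloop
endfacet
facet normal -0.135 -0.153 0.979
outer loop
vertex 0.11 1.633 3.545
vertex 0.695 1.63 3.625
vertex 0.392 2.237 3.678
endloop
endfacet
facet normal 0.133 0.152 -0.979
outer loop
vertex 0.91 1.876 2.049
vertex 0.608 2.483 2.102
vertex 1.267 2.331 2.168
endloop
endfacet
facet normal 0.785 -0.619 0.011
outer loop
vertex 0.91 1.876 2.049
vertex 1.267 2.331 2.168
vertex 0.695 1.63 3.625
endloop
endfacet
facet normal 0.786 -0.618 0.011
outer loop
vertex 0.695 1.63 3.625
vertex 1.267 2.331 2.168
vertex 1.051 2.085 3.745
endloop
endfacet
facet normal -0.135 -0.153 0.979
outer loop
vertex 0.695 1.63 3.625
vertex 1.051 2.085 3.745
vertex 0.392 2.237 3.678
endloop
endfacet
facet normal -0.950 0.108 0.292
outer loop
vertex -1.481 -5.028 3.582
vertex -1.122 -3.413 4.151
vertex -1.913 -4.35 1.928
endloop
endfacet
facet normal -0.205 -0.923 -0.325
outer loop
vertex -0.878 -4.467 1.609
vertex -1.481 -5.028 3.582
vertex -1.913 -4.35 1.928
endloop
endfacet
facet normal -0.950 0.107 0.293
outer loop
vertex -1.913 -4.35 1.928
vertex -1.122 -3.413 4.151
vertex -1.555 -2.734 2.497
endloop
endfacet
facet normal -0.235 0.369 -0.899
outer loop
vertex -1.555 -2.734 2.497
vertex -0.878 -4.467 1.609
vertex -1.913 -4.35 1.928
endloop
endfacet
facet normal 0.235 -0.369 0.899
outer loop
vertex -1.481 -5.028 3.582
vertex -0.087 -3.53 3.832
vertex -1.122 -3.413 4.151
endloop
endfacet
facet normal -0.205 -0.923 -0.325
outer loop
vertex -0.445 -5.146 3.263
vertex -1.481 -5.028 3.582
vertex -0.878 -4.467 1.609
endloop
endfacet
facet normal 0.235 -0.369 0.899
outer loop
vertex -0.445 -5.146 3.263
vertex -0.087 -3.53 3.832
vertex -1.481 -5.028 3.582
endloop
endfacet
facet normal 0.205 0.923 0.325
outer loop
vertex -1.122 -3.413 4.151
vertex -0.087 -3.53 3.832
vertex -1.555 -2.734 2.497
endloop
endfacet
facet normal -0.235 0.369 -0.899
outer loop
vertex -0.519 -2.852 2.178
vertex -0.878 -4.467 1.609
vertex -1.555 -2.734 2.497
endloop
endfacet
facet normal 0.205 0.923 0.325
outer loop
vertex -1.555 -2.734 2.497
vertex -0.087 -3.53 3.832
vertex -0.519 -2.852 2.178
endloop
endfacet
facet normal 0.950 -0.108 -0.293
outer loop
vertex -0.519 -2.852 2.178
vertex -0.445 -5.146 3.263
vertex -0.878 -4.467 1.609
endloop
endfacet
facet normal 0.950 -0.108 -0.292
outer loop
vertex -0.087 -3.53 3.832
vertex -0.445 -5.146 3.263
vertex -0.519 -2.852 2.178
endloop
endfacet

endsolid


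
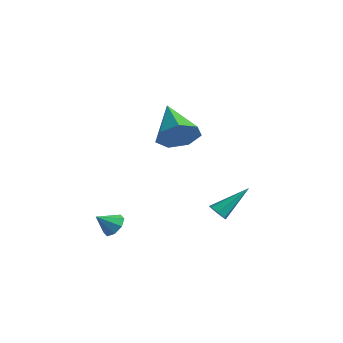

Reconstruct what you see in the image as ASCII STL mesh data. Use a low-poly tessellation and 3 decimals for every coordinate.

solid 
facet normal 0.735 -0.451 -0.506
outer loop
vertex 3.086 -1.16 2.578
vertex 2.399 -1.568 1.943
vertex 2.89 -0.677 1.862
endloop
endfacet
facet normal 0.295 0.828 0.477
outer loop
vertex 3.086 -1.16 2.578
vertex 2.89 -0.677 1.862
vertex 0.841 -0.612 3.017
endloop
endfacet
facet normal 0.735 -0.451 -0.506
outer loop
vertex 2.89 -0.677 1.862
vertex 2.399 -1.568 1.943
vertex 2.324 -0.865 1.208
endloop
endfacet
facet normal -0.085 0.975 -0.206
outer loop
vertex 2.89 -0.677 1.862
vertex 2.324 -0.865 1.208
vertex 0.841 -0.612 3.017
endloop
endfacet
facet normal 0.735 -0.451 -0.506
outer loop
vertex 2.324 -0.865 1.208
vertex 2.399 -1.568 1.943
vertex 1.815 -1.582 1.108
endloop
endfacet
facet normal -0.622 0.523 -0.583
outer loop
vertex 2.324 -0.865 1.208
vertex 1.815 -1.582 1.108
vertex 0.841 -0.612 3.017
endloop
endfacet
facet normal 0.735 -0.450 -0.507
outer loop
vertex 1.815 -1.582 1.108
vertex 2.399 -1.568 1.943
vertex 1.746 -2.289 1.636
endloop
endfacet
facet normal -0.910 -0.187 -0.369
outer loop
vertex 1.815 -1.582 1.108
vertex 1.746 -2.289 1.636
vertex 0.841 -0.612 3.017
endloop
endfacet
facet normal 0.736 -0.451 -0.505
outer loop
vertex 1.746 -2.289 1.636
vertex 2.399 -1.568 1.943
vertex 2.169 -2.452 2.397
endloop
endfacet
facet normal -0.733 -0.622 0.274
outer loop
vertex 1.746 -2.289 1.636
vertex 2.169 -2.452 2.397
vertex 0.841 -0.612 3.017
endloop
endfacet
facet normal 0.734 -0.451 -0.507
outer loop
vertex 2.169 -2.452 2.397
vertex 2.399 -1.568 1.943
vertex 2.766 -1.95 2.815
endloop
endfacet
facet normal -0.224 -0.452 0.863
outer loop
vertex 2.169 -2.452 2.397
vertex 2.766 -1.95 2.815
vertex 0.841 -0.612 3.017
endloop
endfacet
facet normal 0.735 -0.450 -0.507
outer loop
vertex 2.766 -1.95 2.815
vertex 2.399 -1.568 1.943
vertex 3.086 -1.16 2.578
endloop
endfacet
facet normal 0.233 0.192 0.953
outer loop
vertex 2.766 -1.95 2.815
vertex 3.086 -1.16 2.578
vertex 0.841 -0.612 3.017
endloop
endfacet
facet normal 0.355 0.681 -0.640
outer loop
vertex 0.403 -2.831 -3.172
vertex 0.005 -3.066 -3.643
vertex -0.047 -2.601 -3.177
endloop
endfacet
facet normal 0.066 0.150 0.986
outer loop
vertex 0.403 -2.831 -3.172
vertex -0.047 -2.601 -3.177
vertex -0.365 -3.774 -2.977
endloop
endfacet
facet normal 0.356 0.681 -0.640
outer loop
vertex -0.047 -2.601 -3.177
vertex 0.005 -3.066 -3.643
vertex -0.466 -2.644 -3.456
endloop
endfacet
facet normal -0.552 0.283 0.785
outer loop
vertex -0.047 -2.601 -3.177
vertex -0.466 -2.644 -3.456
vertex -0.365 -3.774 -2.977
endloop
endfacet
facet normal 0.355 0.681 -0.641
outer loop
vertex -0.466 -2.644 -3.456
vertex 0.005 -3.066 -3.643
vertex -0.61 -2.934 -3.844
endloop
endfacet
facet normal -0.948 0.049 0.315
outer loop
vertex -0.466 -2.644 -3.456
vertex -0.61 -2.934 -3.844
vertex -0.365 -3.774 -2.977
endloop
endfacet
facet normal 0.355 0.681 -0.640
outer loop
vertex -0.61 -2.934 -3.844
vertex 0.005 -3.066 -3.643
vertex -0.393 -3.301 -4.114
endloop
endfacet
facet normal -0.896 -0.418 -0.152
outer loop
vertex -0.61 -2.934 -3.844
vertex -0.393 -3.301 -4.114
vertex -0.365 -3.774 -2.977
endloop
endfacet
facet normal 0.356 0.680 -0.640
outer loop
vertex -0.393 -3.301 -4.114
vertex 0.005 -3.066 -3.643
vertex 0.057 -3.531 -4.108
endloop
endfacet
facet normal -0.425 -0.840 -0.339
outer loop
vertex -0.393 -3.301 -4.114
vertex 0.057 -3.531 -4.108
vertex -0.365 -3.774 -2.977
endloop
endfacet
facet normal 0.355 0.681 -0.641
outer loop
vertex 0.057 -3.531 -4.108
vertex 0.005 -3.066 -3.643
vertex 0.476 -3.488 -3.83
endloop
endfacet
facet normal 0.191 -0.972 -0.138
outer loop
vertex 0.057 -3.531 -4.108
vertex 0.476 -3.488 -3.83
vertex -0.365 -3.774 -2.977
endloop
endfacet
facet normal 0.355 0.681 -0.641
outer loop
vertex 0.476 -3.488 -3.83
vertex 0.005 -3.066 -3.643
vertex 0.62 -3.198 -3.442
endloop
endfacet
facet normal 0.588 -0.737 0.333
outer loop
vertex 0.476 -3.488 -3.83
vertex 0.62 -3.198 -3.442
vertex -0.365 -3.774 -2.977
endloop
endfacet
facet normal 0.355 0.681 -0.640
outer loop
vertex 0.62 -3.198 -3.442
vertex 0.005 -3.066 -3.643
vertex 0.403 -2.831 -3.172
endloop
endfacet
facet normal 0.536 -0.271 0.799
outer loop
vertex 0.62 -3.198 -3.442
vertex 0.403 -2.831 -3.172
vertex -0.365 -3.774 -2.977
endloop
endfacet
facet normal -0.293 -0.731 -0.616
outer loop
vertex 2.291 1.583 -4.197
vertex 1.984 1.383 -3.814
vertex 1.86 1.743 -4.182
endloop
endfacet
facet normal 0.254 0.743 -0.619
outer loop
vertex 2.291 1.583 -4.197
vertex 1.86 1.743 -4.182
vertex 2.556 2.817 -2.606
endloop
endfacet
facet normal -0.291 -0.731 -0.617
outer loop
vertex 1.86 1.743 -4.182
vertex 1.984 1.383 -3.814
vertex 1.522 1.631 -3.89
endloop
endfacet
facet normal -0.528 0.792 -0.307
outer loop
vertex 1.86 1.743 -4.182
vertex 1.522 1.631 -3.89
vertex 2.556 2.817 -2.606
endloop
endfacet
facet normal -0.292 -0.733 -0.615
outer loop
vertex 1.522 1.631 -3.89
vertex 1.984 1.383 -3.814
vertex 1.533 1.333 -3.54
endloop
endfacet
facet normal -0.860 0.375 0.346
outer loop
vertex 1.522 1.631 -3.89
vertex 1.533 1.333 -3.54
vertex 2.556 2.817 -2.606
endloop
endfacet
facet normal -0.293 -0.731 -0.616
outer loop
vertex 1.533 1.333 -3.54
vertex 1.984 1.383 -3.814
vertex 1.883 1.072 -3.397
endloop
endfacet
facet normal -0.492 -0.195 0.849
outer loop
vertex 1.533 1.333 -3.54
vertex 1.883 1.072 -3.397
vertex 2.556 2.817 -2.606
endloop
endfacet
facet normal -0.292 -0.732 -0.616
outer loop
vertex 1.883 1.072 -3.397
vertex 1.984 1.383 -3.814
vertex 2.31 1.045 -3.567
endloop
endfacet
facet normal 0.296 -0.487 0.822
outer loop
vertex 1.883 1.072 -3.397
vertex 2.31 1.045 -3.567
vertex 2.556 2.817 -2.606
endloop
endfacet
facet normal -0.291 -0.731 -0.617
outer loop
vertex 2.31 1.045 -3.567
vertex 1.984 1.383 -3.814
vertex 2.491 1.273 -3.923
endloop
endfacet
facet normal 0.916 -0.282 0.285
outer loop
vertex 2.31 1.045 -3.567
vertex 2.491 1.273 -3.923
vertex 2.556 2.817 -2.606
endloop
endfacet
facet normal -0.291 -0.732 -0.616
outer loop
vertex 2.491 1.273 -3.923
vertex 1.984 1.383 -3.814
vertex 2.291 1.583 -4.197
endloop
endfacet
facet normal 0.897 0.265 -0.355
outer loop
vertex 2.491 1.273 -3.923
vertex 2.291 1.583 -4.197
vertex 2.556 2.817 -2.606
endloop
endfacet

endsolid


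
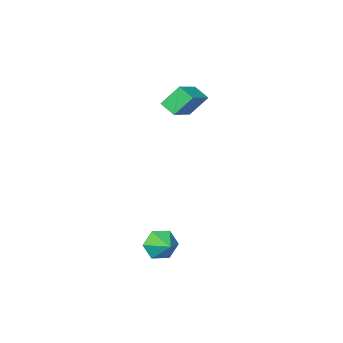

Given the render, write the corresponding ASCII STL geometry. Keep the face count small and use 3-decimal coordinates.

solid 
facet normal -0.836 -0.387 -0.389
outer loop
vertex -4.356 -1.669 2.906
vertex -4.505 -0.893 2.455
vertex -3.66 -2.136 1.873
endloop
endfacet
facet normal 0.164 -0.853 0.496
outer loop
vertex -2.255 -1.487 2.525
vertex -4.356 -1.669 2.906
vertex -3.66 -2.136 1.873
endloop
endfacet
facet normal -0.836 -0.387 -0.389
outer loop
vertex -3.66 -2.136 1.873
vertex -4.505 -0.893 2.455
vertex -3.809 -1.36 1.422
endloop
endfacet
facet normal 0.523 -0.351 -0.777
outer loop
vertex -3.809 -1.36 1.422
vertex -2.255 -1.487 2.525
vertex -3.66 -2.136 1.873
endloop
endfacet
facet normal -0.523 0.351 0.777
outer loop
vertex -4.356 -1.669 2.906
vertex -3.1 -0.244 3.107
vertex -4.505 -0.893 2.455
endloop
endfacet
facet normal 0.164 -0.853 0.496
outer loop
vertex -2.951 -1.02 3.558
vertex -4.356 -1.669 2.906
vertex -2.255 -1.487 2.525
endloop
endfacet
facet normal -0.523 0.351 0.777
outer loop
vertex -2.951 -1.02 3.558
vertex -3.1 -0.244 3.107
vertex -4.356 -1.669 2.906
endloop
endfacet
facet normal -0.164 0.853 -0.496
outer loop
vertex -4.505 -0.893 2.455
vertex -3.1 -0.244 3.107
vertex -3.809 -1.36 1.422
endloop
endfacet
facet normal 0.523 -0.351 -0.777
outer loop
vertex -2.404 -0.711 2.074
vertex -2.255 -1.487 2.525
vertex -3.809 -1.36 1.422
endloop
endfacet
facet normal -0.164 0.853 -0.496
outer loop
vertex -3.809 -1.36 1.422
vertex -3.1 -0.244 3.107
vertex -2.404 -0.711 2.074
endloop
endfacet
facet normal 0.836 0.387 0.389
outer loop
vertex -2.404 -0.711 2.074
vertex -2.951 -1.02 3.558
vertex -2.255 -1.487 2.525
endloop
endfacet
facet normal 0.836 0.387 0.389
outer loop
vertex -3.1 -0.244 3.107
vertex -2.951 -1.02 3.558
vertex -2.404 -0.711 2.074
endloop
endfacet
facet normal -0.191 -0.909 -0.370
outer loop
vertex 1.981 3.372 -3.604
vertex 1.4 3.257 -3.022
vertex 1.196 3.597 -3.751
endloop
endfacet
facet normal 0.324 0.777 -0.540
outer loop
vertex 1.981 3.372 -3.604
vertex 1.196 3.597 -3.751
vertex 1.6 4.203 -2.638
endloop
endfacet
facet normal -0.192 -0.909 -0.370
outer loop
vertex 1.196 3.597 -3.751
vertex 1.4 3.257 -3.022
vertex 0.615 3.483 -3.17
endloop
endfacet
facet normal -0.457 0.840 -0.292
outer loop
vertex 1.196 3.597 -3.751
vertex 0.615 3.483 -3.17
vertex 1.6 4.203 -2.638
endloop
endfacet
facet normal -0.192 -0.909 -0.370
outer loop
vertex 0.615 3.483 -3.17
vertex 1.4 3.257 -3.022
vertex 0.82 3.143 -2.441
endloop
endfacet
facet normal -0.672 0.580 0.460
outer loop
vertex 0.615 3.483 -3.17
vertex 0.82 3.143 -2.441
vertex 1.6 4.203 -2.638
endloop
endfacet
facet normal -0.192 -0.909 -0.370
outer loop
vertex 0.82 3.143 -2.441
vertex 1.4 3.257 -3.022
vertex 1.605 2.917 -2.293
endloop
endfacet
facet normal -0.107 0.257 0.960
outer loop
vertex 0.82 3.143 -2.441
vertex 1.605 2.917 -2.293
vertex 1.6 4.203 -2.638
endloop
endfacet
facet normal -0.191 -0.909 -0.370
outer loop
vertex 1.605 2.917 -2.293
vertex 1.4 3.257 -3.022
vertex 2.186 3.032 -2.875
endloop
endfacet
facet normal 0.675 0.194 0.712
outer loop
vertex 1.605 2.917 -2.293
vertex 2.186 3.032 -2.875
vertex 1.6 4.203 -2.638
endloop
endfacet
facet normal -0.191 -0.909 -0.370
outer loop
vertex 2.186 3.032 -2.875
vertex 1.4 3.257 -3.022
vertex 1.981 3.372 -3.604
endloop
endfacet
facet normal 0.890 0.453 -0.039
outer loop
vertex 2.186 3.032 -2.875
vertex 1.981 3.372 -3.604
vertex 1.6 4.203 -2.638
endloop
endfacet

endsolid


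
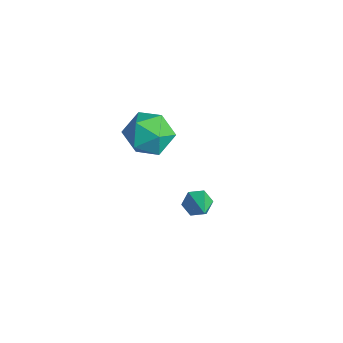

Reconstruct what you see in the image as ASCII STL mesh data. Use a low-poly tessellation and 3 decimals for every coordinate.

solid 
facet normal 0.002 0.946 0.325
outer loop
vertex -2.491 4.266 3.862
vertex -1.93 3.913 4.885
vertex -1.273 4.246 3.914
endloop
endfacet
facet normal 0.032 0.921 -0.387
outer loop
vertex -2.491 4.266 3.862
vertex -1.273 4.246 3.914
vertex -1.848 3.846 2.915
endloop
endfacet
facet normal -0.542 0.568 -0.620
outer loop
vertex -2.491 4.266 3.862
vertex -1.848 3.846 2.915
vertex -2.86 3.266 3.269
endloop
endfacet
facet normal -0.927 0.372 -0.051
outer loop
vertex -2.491 4.266 3.862
vertex -2.86 3.266 3.269
vertex -2.911 3.307 4.487
endloop
endfacet
facet normal -0.591 0.606 0.533
outer loop
vertex -2.491 4.266 3.862
vertex -2.911 3.307 4.487
vertex -1.93 3.913 4.885
endloop
endfacet
facet normal 0.611 0.548 -0.571
outer loop
vertex -1.848 3.846 2.915
vertex -1.273 4.246 3.914
vertex -0.889 3.233 3.353
endloop
endfacet
facet normal 0.563 0.586 0.582
outer loop
vertex -1.273 4.246 3.914
vertex -1.93 3.913 4.885
vertex -0.94 3.274 4.571
endloop
endfacet
facet normal -0.395 0.037 0.918
outer loop
vertex -1.93 3.913 4.885
vertex -2.911 3.307 4.487
vertex -1.952 2.694 4.925
endloop
endfacet
facet normal -0.940 -0.341 -0.028
outer loop
vertex -2.911 3.307 4.487
vertex -2.86 3.266 3.269
vertex -2.527 2.294 3.926
endloop
endfacet
facet normal -0.317 -0.025 -0.948
outer loop
vertex -2.86 3.266 3.269
vertex -1.848 3.846 2.915
vertex -1.87 2.627 2.955
endloop
endfacet
facet normal 0.927 -0.372 0.051
outer loop
vertex -1.309 2.274 3.978
vertex -0.889 3.233 3.353
vertex -0.94 3.274 4.571
endloop
endfacet
facet normal 0.542 -0.568 0.620
outer loop
vertex -1.309 2.274 3.978
vertex -0.94 3.274 4.571
vertex -1.952 2.694 4.925
endloop
endfacet
facet normal -0.032 -0.921 0.387
outer loop
vertex -1.309 2.274 3.978
vertex -1.952 2.694 4.925
vertex -2.527 2.294 3.926
endloop
endfacet
facet normal -0.002 -0.946 -0.325
outer loop
vertex -1.309 2.274 3.978
vertex -2.527 2.294 3.926
vertex -1.87 2.627 2.955
endloop
endfacet
facet normal 0.591 -0.606 -0.533
outer loop
vertex -1.309 2.274 3.978
vertex -1.87 2.627 2.955
vertex -0.889 3.233 3.353
endloop
endfacet
facet normal 0.940 0.341 0.028
outer loop
vertex -0.94 3.274 4.571
vertex -0.889 3.233 3.353
vertex -1.273 4.246 3.914
endloop
endfacet
facet normal 0.317 0.025 0.948
outer loop
vertex -1.952 2.694 4.925
vertex -0.94 3.274 4.571
vertex -1.93 3.913 4.885
endloop
endfacet
facet normal -0.611 -0.548 0.571
outer loop
vertex -2.527 2.294 3.926
vertex -1.952 2.694 4.925
vertex -2.911 3.307 4.487
endloop
endfacet
facet normal -0.563 -0.586 -0.582
outer loop
vertex -1.87 2.627 2.955
vertex -2.527 2.294 3.926
vertex -2.86 3.266 3.269
endloop
endfacet
facet normal 0.395 -0.037 -0.918
outer loop
vertex -0.889 3.233 3.353
vertex -1.87 2.627 2.955
vertex -1.848 3.846 2.915
endloop
endfacet
facet normal -0.788 0.261 -0.557
outer loop
vertex 2.951 3.402 2.845
vertex 2.545 3.197 3.323
vertex 2.757 3.822 3.316
endloop
endfacet
facet normal 0.746 0.619 -0.245
outer loop
vertex 2.951 3.402 2.845
vertex 2.757 3.822 3.316
vertex 4.035 2.703 4.377
endloop
endfacet
facet normal -0.788 0.261 -0.557
outer loop
vertex 2.757 3.822 3.316
vertex 2.545 3.197 3.323
vertex 2.351 3.616 3.794
endloop
endfacet
facet normal 0.243 0.799 0.550
outer loop
vertex 2.757 3.822 3.316
vertex 2.351 3.616 3.794
vertex 4.035 2.703 4.377
endloop
endfacet
facet normal -0.788 0.261 -0.557
outer loop
vertex 2.351 3.616 3.794
vertex 2.545 3.197 3.323
vertex 2.139 2.991 3.801
endloop
endfacet
facet normal -0.275 0.104 0.956
outer loop
vertex 2.351 3.616 3.794
vertex 2.139 2.991 3.801
vertex 4.035 2.703 4.377
endloop
endfacet
facet normal -0.788 0.261 -0.557
outer loop
vertex 2.139 2.991 3.801
vertex 2.545 3.197 3.323
vertex 2.333 2.572 3.33
endloop
endfacet
facet normal -0.289 -0.771 0.567
outer loop
vertex 2.139 2.991 3.801
vertex 2.333 2.572 3.33
vertex 4.035 2.703 4.377
endloop
endfacet
facet normal -0.788 0.261 -0.557
outer loop
vertex 2.333 2.572 3.33
vertex 2.545 3.197 3.323
vertex 2.739 2.777 2.852
endloop
endfacet
facet normal 0.213 -0.950 -0.227
outer loop
vertex 2.333 2.572 3.33
vertex 2.739 2.777 2.852
vertex 4.035 2.703 4.377
endloop
endfacet
facet normal -0.788 0.261 -0.557
outer loop
vertex 2.739 2.777 2.852
vertex 2.545 3.197 3.323
vertex 2.951 3.402 2.845
endloop
endfacet
facet normal 0.731 -0.255 -0.633
outer loop
vertex 2.739 2.777 2.852
vertex 2.951 3.402 2.845
vertex 4.035 2.703 4.377
endloop
endfacet

endsolid
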